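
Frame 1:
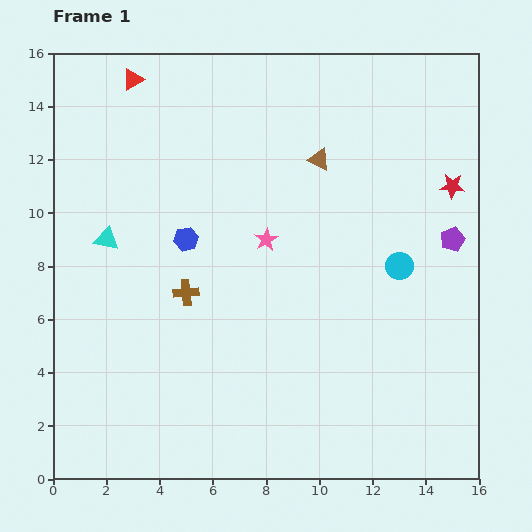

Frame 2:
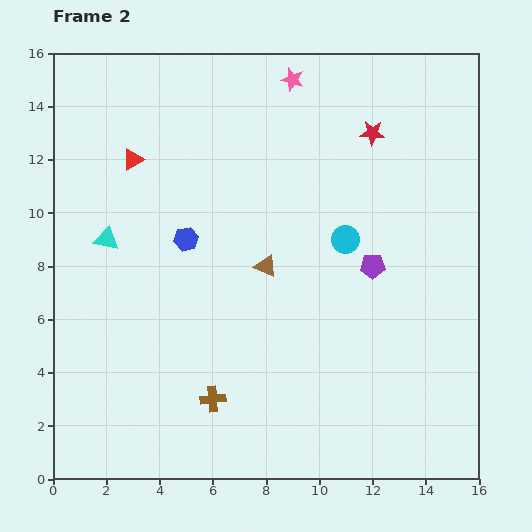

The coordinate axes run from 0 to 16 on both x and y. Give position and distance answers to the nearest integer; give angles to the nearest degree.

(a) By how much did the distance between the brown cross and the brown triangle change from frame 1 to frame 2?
-2

Distance in frame 1: 7. Distance in frame 2: 5.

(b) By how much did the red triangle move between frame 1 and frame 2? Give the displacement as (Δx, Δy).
(0, -3)

The red triangle was at (3, 15) in frame 1 and (3, 12) in frame 2.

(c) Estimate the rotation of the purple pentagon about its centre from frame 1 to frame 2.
21° clockwise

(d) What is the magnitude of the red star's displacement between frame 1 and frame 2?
4

The red star moved from (15, 11) to (12, 13), a distance of √(3² + 2²) ≈ 4.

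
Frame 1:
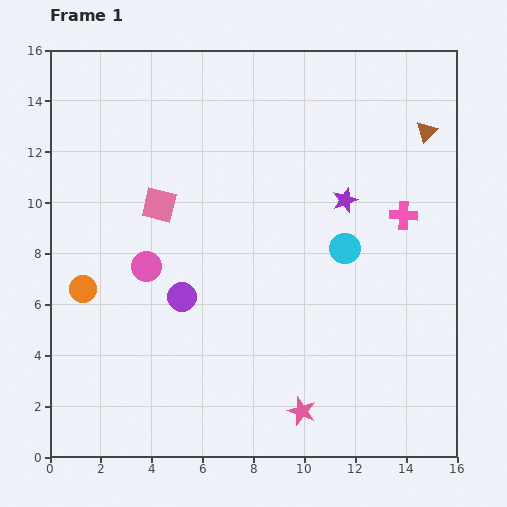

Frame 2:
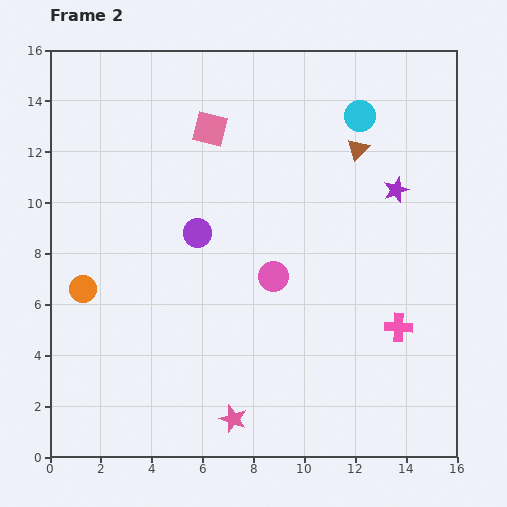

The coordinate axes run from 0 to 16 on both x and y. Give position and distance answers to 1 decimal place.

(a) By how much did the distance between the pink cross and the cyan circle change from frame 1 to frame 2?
+5.8

Distance in frame 1: 2.6. Distance in frame 2: 8.4.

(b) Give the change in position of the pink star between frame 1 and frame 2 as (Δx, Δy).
(-2.7, -0.3)

The pink star was at (9.9, 1.8) in frame 1 and (7.2, 1.5) in frame 2.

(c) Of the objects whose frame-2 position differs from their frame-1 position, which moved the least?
the purple star

(moved 2.0)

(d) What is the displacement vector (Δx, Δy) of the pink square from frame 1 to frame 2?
(2.0, 3.0)

The pink square was at (4.3, 9.9) in frame 1 and (6.3, 12.9) in frame 2.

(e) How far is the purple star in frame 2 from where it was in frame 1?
2.0

The purple star moved from (11.6, 10.1) to (13.6, 10.5), a distance of √(2.0² + 0.4²) ≈ 2.0.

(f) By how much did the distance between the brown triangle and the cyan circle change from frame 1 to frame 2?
-4.3

Distance in frame 1: 5.6. Distance in frame 2: 1.3.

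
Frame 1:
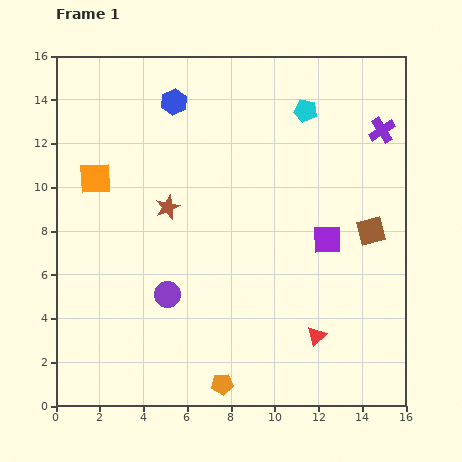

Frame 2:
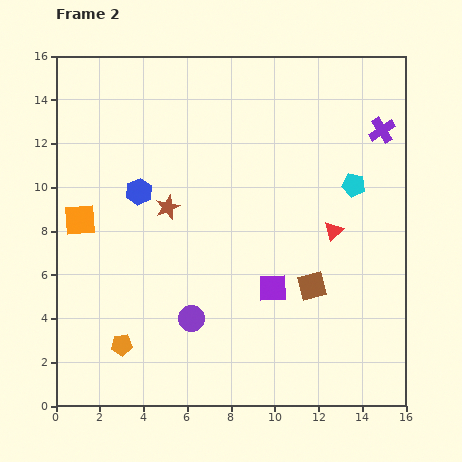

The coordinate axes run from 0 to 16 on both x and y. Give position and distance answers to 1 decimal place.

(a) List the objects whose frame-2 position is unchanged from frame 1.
the purple cross, the brown star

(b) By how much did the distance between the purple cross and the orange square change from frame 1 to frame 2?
+1.1

Distance in frame 1: 13.3. Distance in frame 2: 14.4.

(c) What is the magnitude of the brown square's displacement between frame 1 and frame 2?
3.7

The brown square moved from (14.4, 8.0) to (11.7, 5.5), a distance of √(2.7² + 2.5²) ≈ 3.7.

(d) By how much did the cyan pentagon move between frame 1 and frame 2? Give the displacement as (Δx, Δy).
(2.2, -3.4)

The cyan pentagon was at (11.4, 13.5) in frame 1 and (13.6, 10.1) in frame 2.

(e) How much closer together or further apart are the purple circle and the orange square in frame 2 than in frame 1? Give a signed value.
+0.6

Distance in frame 1: 6.2. Distance in frame 2: 6.8.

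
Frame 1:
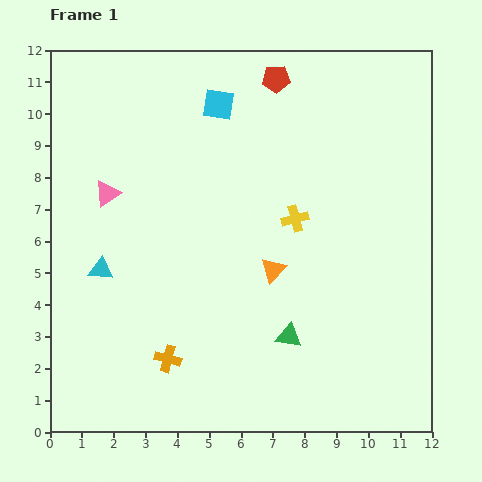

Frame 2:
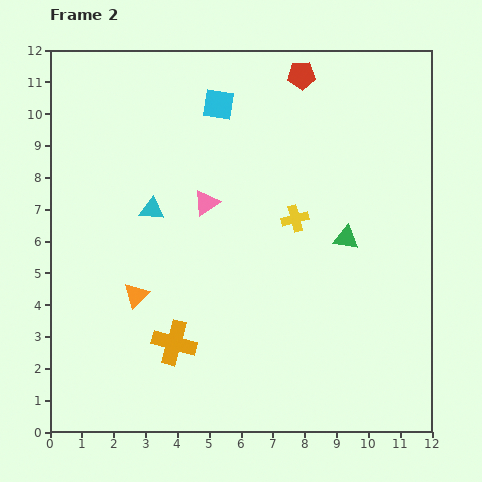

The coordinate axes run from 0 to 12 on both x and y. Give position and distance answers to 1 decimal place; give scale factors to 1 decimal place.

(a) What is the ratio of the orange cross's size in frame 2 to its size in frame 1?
1.7×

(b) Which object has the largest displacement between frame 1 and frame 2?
the orange triangle

(moved 4.4; next 3.6)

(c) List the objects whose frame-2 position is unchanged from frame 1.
the yellow cross, the cyan square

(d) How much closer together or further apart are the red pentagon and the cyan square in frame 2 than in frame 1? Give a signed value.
+0.8

Distance in frame 1: 2.0. Distance in frame 2: 2.8.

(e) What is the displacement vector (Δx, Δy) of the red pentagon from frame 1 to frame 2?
(0.8, 0.1)

The red pentagon was at (7.1, 11.1) in frame 1 and (7.9, 11.2) in frame 2.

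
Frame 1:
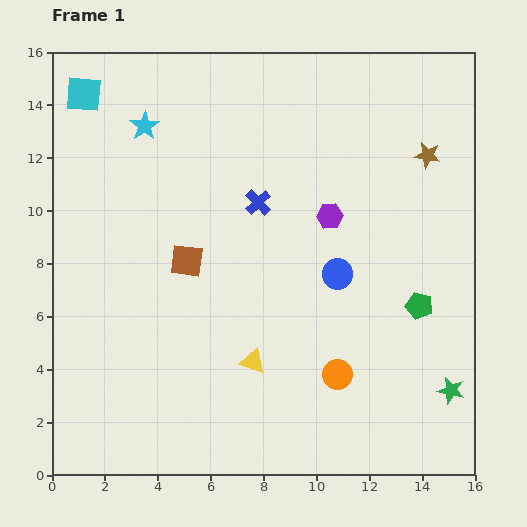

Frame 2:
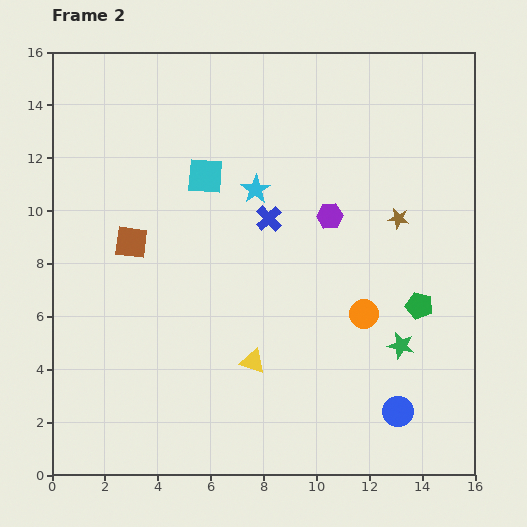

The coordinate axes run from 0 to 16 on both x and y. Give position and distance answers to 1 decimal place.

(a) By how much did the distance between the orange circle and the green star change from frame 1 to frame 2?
-2.5

Distance in frame 1: 4.3. Distance in frame 2: 1.8.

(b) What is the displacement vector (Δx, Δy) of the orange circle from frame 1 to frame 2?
(1.0, 2.3)

The orange circle was at (10.8, 3.8) in frame 1 and (11.8, 6.1) in frame 2.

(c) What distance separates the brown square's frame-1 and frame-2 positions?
2.2

The brown square moved from (5.1, 8.1) to (3.0, 8.8), a distance of √(2.1² + 0.7²) ≈ 2.2.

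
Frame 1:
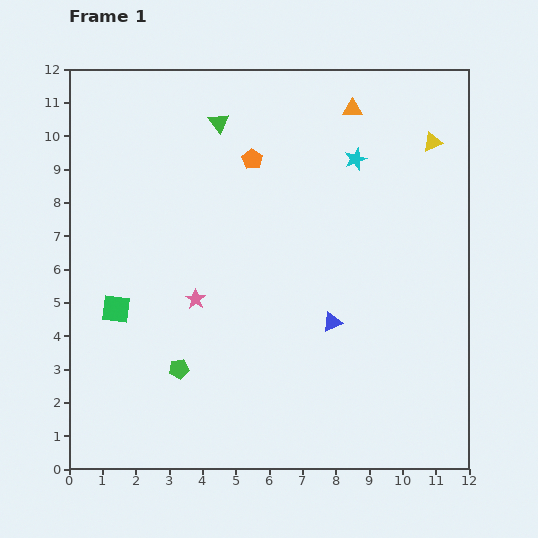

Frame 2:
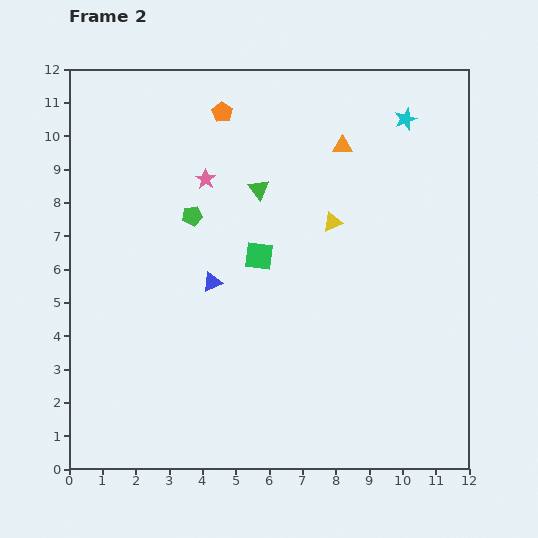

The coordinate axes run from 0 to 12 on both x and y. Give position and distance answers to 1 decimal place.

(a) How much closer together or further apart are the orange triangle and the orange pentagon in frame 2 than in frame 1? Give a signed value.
+0.3

Distance in frame 1: 3.4. Distance in frame 2: 3.7.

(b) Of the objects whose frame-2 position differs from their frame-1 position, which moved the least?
the orange triangle

(moved 1.1)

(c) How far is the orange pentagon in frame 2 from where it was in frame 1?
1.7

The orange pentagon moved from (5.5, 9.3) to (4.6, 10.7), a distance of √(0.9² + 1.4²) ≈ 1.7.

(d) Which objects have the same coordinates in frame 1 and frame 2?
none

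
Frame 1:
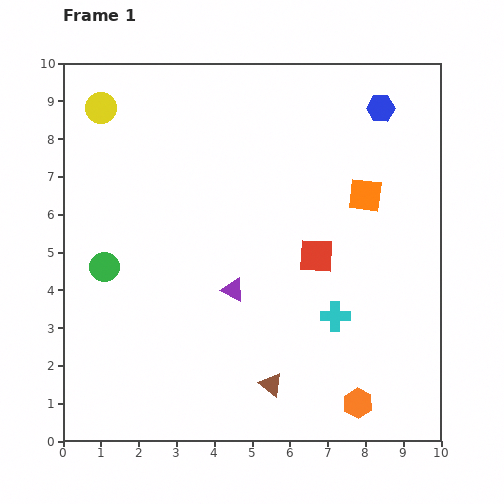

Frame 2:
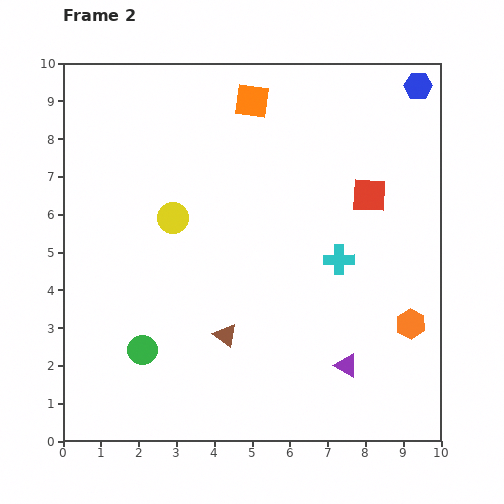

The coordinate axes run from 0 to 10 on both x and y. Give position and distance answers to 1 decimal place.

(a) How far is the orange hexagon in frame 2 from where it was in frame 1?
2.5

The orange hexagon moved from (7.8, 1.0) to (9.2, 3.1), a distance of √(1.4² + 2.1²) ≈ 2.5.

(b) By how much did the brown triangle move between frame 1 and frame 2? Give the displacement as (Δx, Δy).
(-1.2, 1.3)

The brown triangle was at (5.5, 1.5) in frame 1 and (4.3, 2.8) in frame 2.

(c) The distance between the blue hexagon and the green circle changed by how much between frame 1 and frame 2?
+1.7

Distance in frame 1: 8.4. Distance in frame 2: 10.1.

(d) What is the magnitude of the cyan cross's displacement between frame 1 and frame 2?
1.5

The cyan cross moved from (7.2, 3.3) to (7.3, 4.8), a distance of √(0.1² + 1.5²) ≈ 1.5.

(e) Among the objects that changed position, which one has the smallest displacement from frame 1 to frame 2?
the blue hexagon

(moved 1.2)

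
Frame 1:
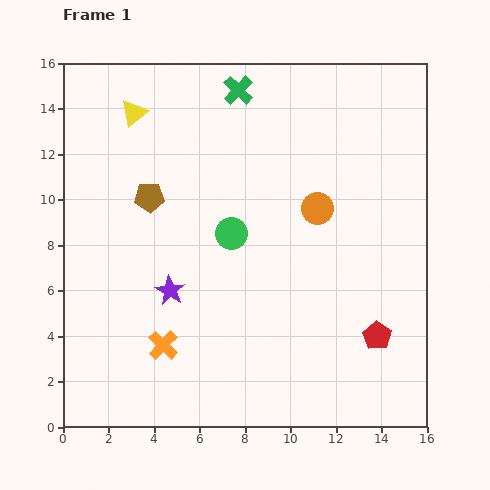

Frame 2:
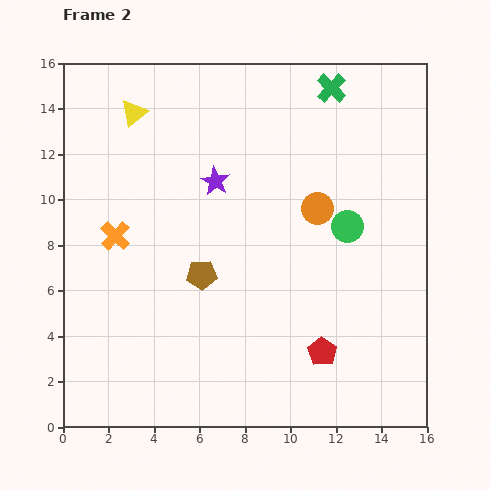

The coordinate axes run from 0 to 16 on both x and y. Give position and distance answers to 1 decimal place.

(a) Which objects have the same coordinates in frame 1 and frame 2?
the yellow triangle, the orange circle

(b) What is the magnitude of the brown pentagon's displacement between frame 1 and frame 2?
4.1

The brown pentagon moved from (3.8, 10.1) to (6.1, 6.7), a distance of √(2.3² + 3.4²) ≈ 4.1.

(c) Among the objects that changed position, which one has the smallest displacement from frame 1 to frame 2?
the red pentagon

(moved 2.5)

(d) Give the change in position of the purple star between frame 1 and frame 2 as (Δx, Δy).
(2.0, 4.8)

The purple star was at (4.7, 6.0) in frame 1 and (6.7, 10.8) in frame 2.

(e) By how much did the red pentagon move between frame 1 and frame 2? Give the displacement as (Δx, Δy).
(-2.4, -0.7)

The red pentagon was at (13.8, 4.0) in frame 1 and (11.4, 3.3) in frame 2.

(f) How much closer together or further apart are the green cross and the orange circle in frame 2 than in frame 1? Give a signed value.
-1.0

Distance in frame 1: 6.3. Distance in frame 2: 5.3.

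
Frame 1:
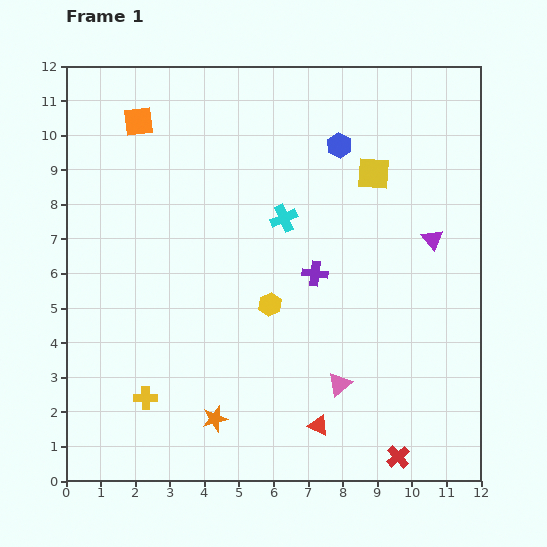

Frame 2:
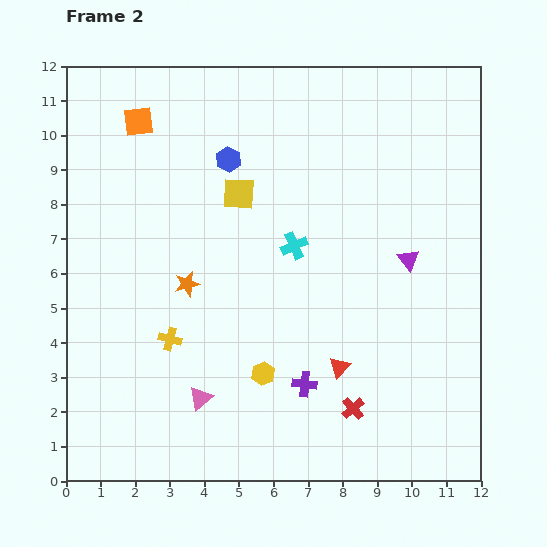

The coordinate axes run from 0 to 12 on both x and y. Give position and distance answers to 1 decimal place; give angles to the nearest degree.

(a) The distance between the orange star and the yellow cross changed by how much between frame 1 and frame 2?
-0.4

Distance in frame 1: 2.1. Distance in frame 2: 1.7.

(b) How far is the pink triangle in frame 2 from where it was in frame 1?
4.0

The pink triangle moved from (7.9, 2.8) to (3.9, 2.4), a distance of √(4.0² + 0.4²) ≈ 4.0.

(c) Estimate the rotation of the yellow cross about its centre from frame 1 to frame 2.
15° clockwise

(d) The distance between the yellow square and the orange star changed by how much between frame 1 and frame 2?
-5.5

Distance in frame 1: 8.5. Distance in frame 2: 3.0.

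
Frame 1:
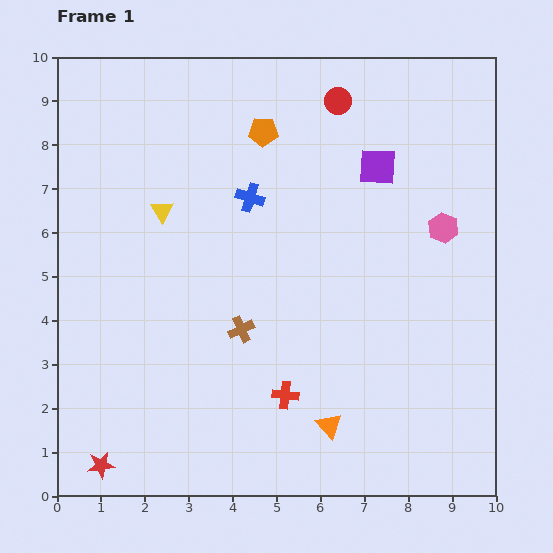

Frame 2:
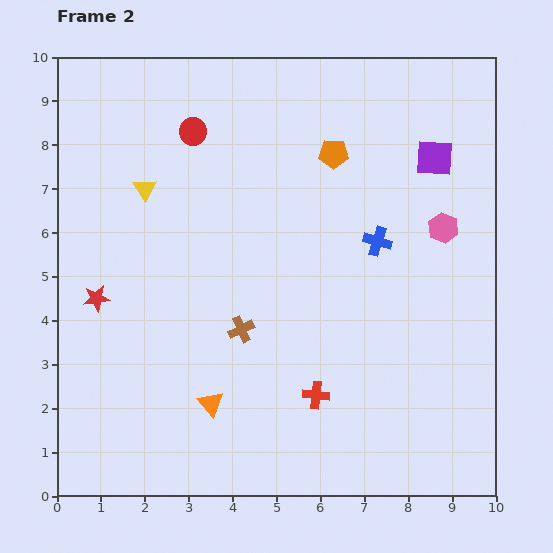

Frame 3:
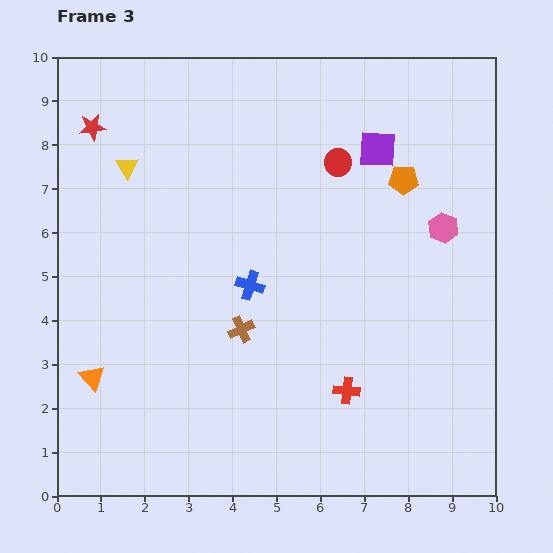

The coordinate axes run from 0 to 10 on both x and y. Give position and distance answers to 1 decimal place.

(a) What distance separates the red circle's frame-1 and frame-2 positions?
3.4

The red circle moved from (6.4, 9.0) to (3.1, 8.3), a distance of √(3.3² + 0.7²) ≈ 3.4.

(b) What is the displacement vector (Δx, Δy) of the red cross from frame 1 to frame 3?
(1.4, 0.1)

The red cross was at (5.2, 2.3) in frame 1 and (6.6, 2.4) in frame 3.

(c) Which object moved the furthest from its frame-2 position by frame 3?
the red star

(moved 3.9; next 3.4)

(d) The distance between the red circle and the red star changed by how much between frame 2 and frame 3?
+1.3

Distance in frame 2: 4.4. Distance in frame 3: 5.7.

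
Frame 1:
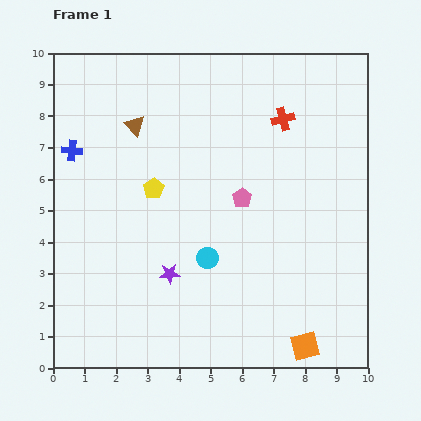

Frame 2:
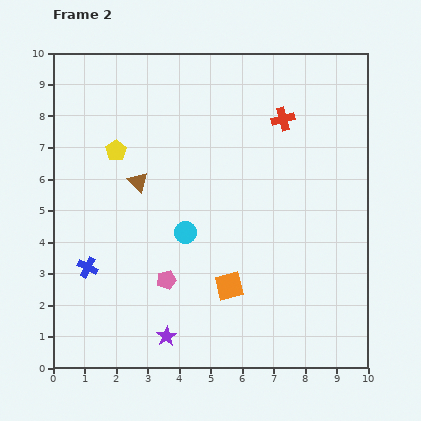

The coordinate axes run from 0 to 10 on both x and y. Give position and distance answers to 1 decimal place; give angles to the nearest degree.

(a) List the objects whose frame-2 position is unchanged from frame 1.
the red cross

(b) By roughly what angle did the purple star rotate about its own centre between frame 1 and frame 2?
28° counter-clockwise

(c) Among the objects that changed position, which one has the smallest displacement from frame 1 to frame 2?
the cyan circle

(moved 1.1)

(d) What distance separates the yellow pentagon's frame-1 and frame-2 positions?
1.7

The yellow pentagon moved from (3.2, 5.7) to (2.0, 6.9), a distance of √(1.2² + 1.2²) ≈ 1.7.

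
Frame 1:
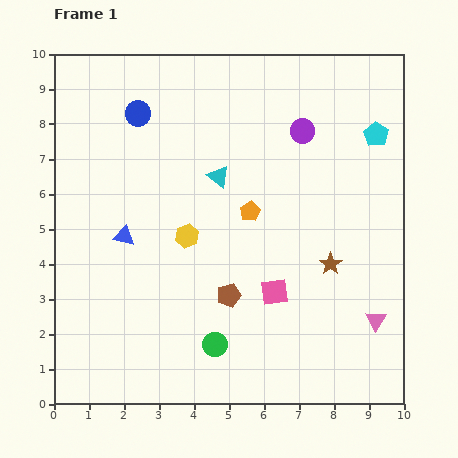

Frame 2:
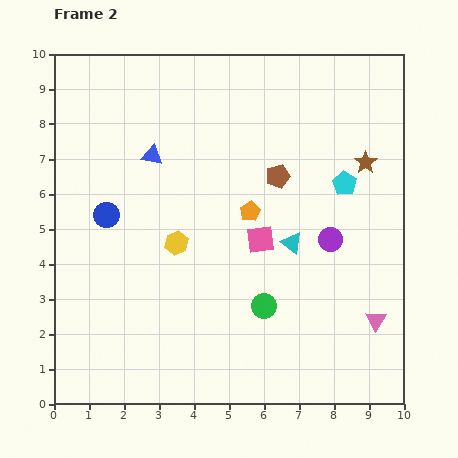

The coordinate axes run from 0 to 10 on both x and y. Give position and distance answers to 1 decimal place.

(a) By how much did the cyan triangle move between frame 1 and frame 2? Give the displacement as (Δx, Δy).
(2.1, -1.9)

The cyan triangle was at (4.7, 6.5) in frame 1 and (6.8, 4.6) in frame 2.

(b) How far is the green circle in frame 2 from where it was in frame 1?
1.8

The green circle moved from (4.6, 1.7) to (6.0, 2.8), a distance of √(1.4² + 1.1²) ≈ 1.8.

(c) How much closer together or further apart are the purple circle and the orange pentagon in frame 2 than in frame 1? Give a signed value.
-0.3

Distance in frame 1: 2.7. Distance in frame 2: 2.4.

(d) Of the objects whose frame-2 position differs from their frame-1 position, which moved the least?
the yellow hexagon

(moved 0.4)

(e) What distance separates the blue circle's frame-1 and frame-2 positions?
3.0

The blue circle moved from (2.4, 8.3) to (1.5, 5.4), a distance of √(0.9² + 2.9²) ≈ 3.0.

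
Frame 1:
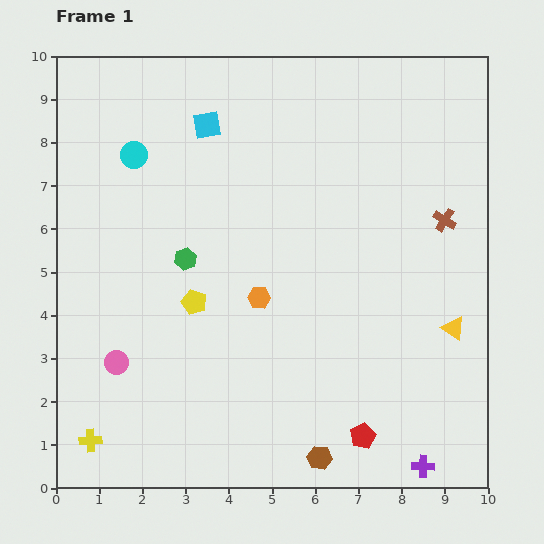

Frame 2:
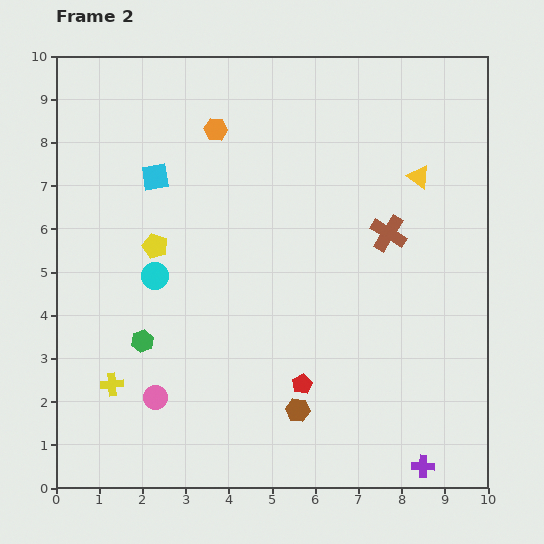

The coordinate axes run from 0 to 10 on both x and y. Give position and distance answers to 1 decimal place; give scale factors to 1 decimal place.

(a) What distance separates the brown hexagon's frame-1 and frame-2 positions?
1.2

The brown hexagon moved from (6.1, 0.7) to (5.6, 1.8), a distance of √(0.5² + 1.1²) ≈ 1.2.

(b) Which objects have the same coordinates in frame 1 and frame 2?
the purple cross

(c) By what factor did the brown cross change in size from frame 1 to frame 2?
1.6×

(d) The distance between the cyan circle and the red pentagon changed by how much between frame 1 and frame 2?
-4.2

Distance in frame 1: 8.4. Distance in frame 2: 4.2.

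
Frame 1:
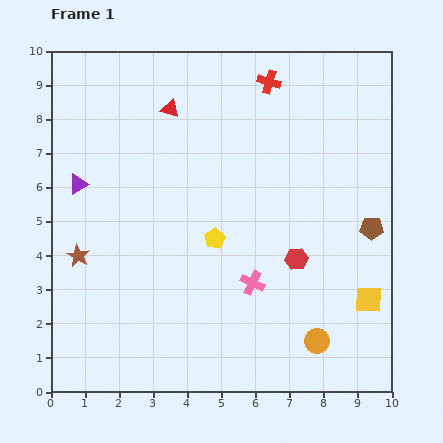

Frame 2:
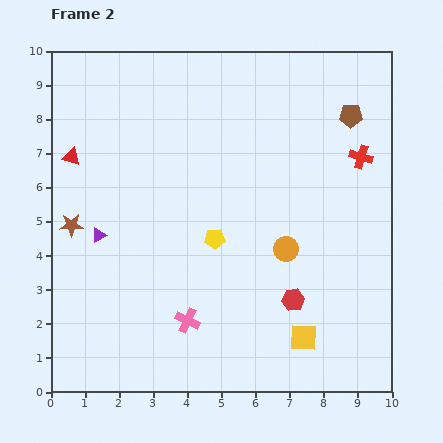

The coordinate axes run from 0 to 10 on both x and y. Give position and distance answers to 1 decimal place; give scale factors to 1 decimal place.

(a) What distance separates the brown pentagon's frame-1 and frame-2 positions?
3.4

The brown pentagon moved from (9.4, 4.8) to (8.8, 8.1), a distance of √(0.6² + 3.3²) ≈ 3.4.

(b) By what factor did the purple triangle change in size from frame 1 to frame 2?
0.7×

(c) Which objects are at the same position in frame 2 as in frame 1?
the yellow pentagon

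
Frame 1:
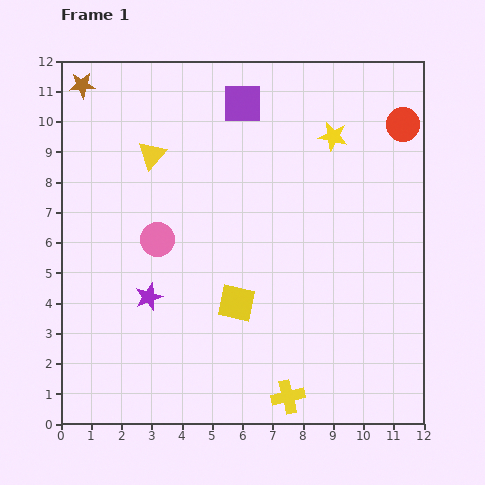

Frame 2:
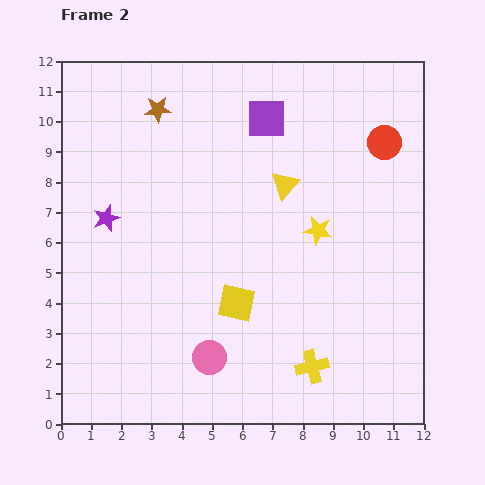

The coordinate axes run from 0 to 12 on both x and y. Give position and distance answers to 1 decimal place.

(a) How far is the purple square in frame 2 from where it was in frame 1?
0.9

The purple square moved from (6.0, 10.6) to (6.8, 10.1), a distance of √(0.8² + 0.5²) ≈ 0.9.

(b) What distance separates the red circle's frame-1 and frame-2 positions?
0.8

The red circle moved from (11.3, 9.9) to (10.7, 9.3), a distance of √(0.6² + 0.6²) ≈ 0.8.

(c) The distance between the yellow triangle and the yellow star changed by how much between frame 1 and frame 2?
-4.1

Distance in frame 1: 6.0. Distance in frame 2: 1.9.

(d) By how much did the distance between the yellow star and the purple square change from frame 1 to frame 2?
+0.9

Distance in frame 1: 3.2. Distance in frame 2: 4.1.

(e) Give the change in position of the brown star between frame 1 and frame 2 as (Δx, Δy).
(2.5, -0.8)

The brown star was at (0.7, 11.2) in frame 1 and (3.2, 10.4) in frame 2.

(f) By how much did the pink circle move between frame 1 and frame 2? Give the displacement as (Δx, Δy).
(1.7, -3.9)

The pink circle was at (3.2, 6.1) in frame 1 and (4.9, 2.2) in frame 2.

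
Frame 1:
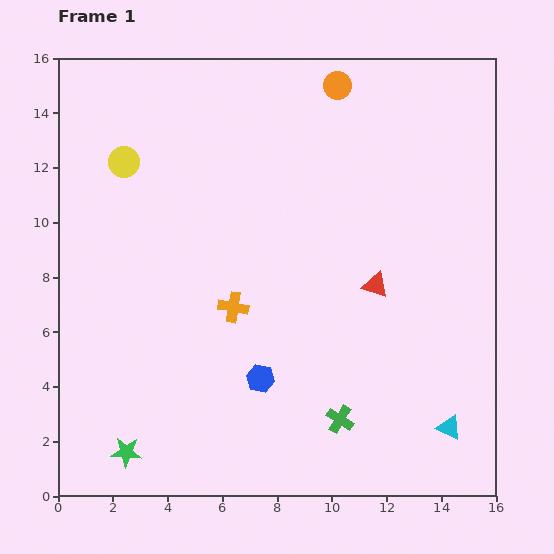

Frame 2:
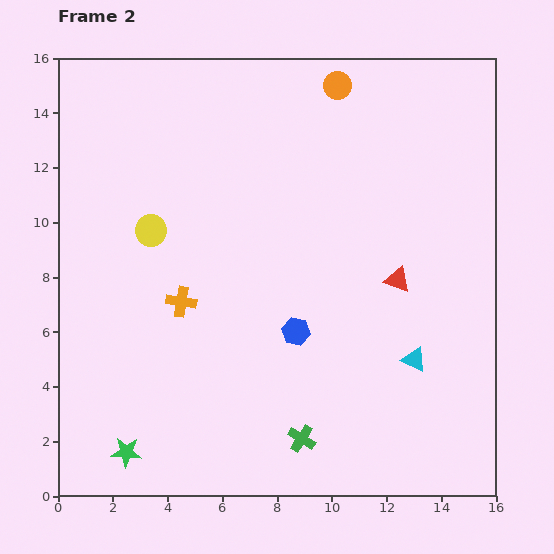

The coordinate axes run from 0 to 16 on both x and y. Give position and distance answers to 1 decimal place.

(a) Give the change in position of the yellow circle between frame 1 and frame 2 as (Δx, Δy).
(1.0, -2.5)

The yellow circle was at (2.4, 12.2) in frame 1 and (3.4, 9.7) in frame 2.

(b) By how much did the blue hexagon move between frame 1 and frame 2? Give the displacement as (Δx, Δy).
(1.3, 1.7)

The blue hexagon was at (7.4, 4.3) in frame 1 and (8.7, 6.0) in frame 2.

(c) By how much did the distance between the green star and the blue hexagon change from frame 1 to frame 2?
+2.0

Distance in frame 1: 5.6. Distance in frame 2: 7.6.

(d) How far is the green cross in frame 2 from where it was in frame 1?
1.6

The green cross moved from (10.3, 2.8) to (8.9, 2.1), a distance of √(1.4² + 0.7²) ≈ 1.6.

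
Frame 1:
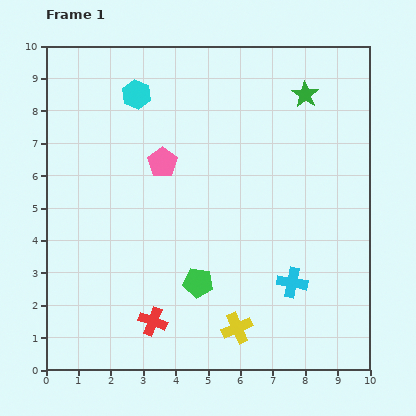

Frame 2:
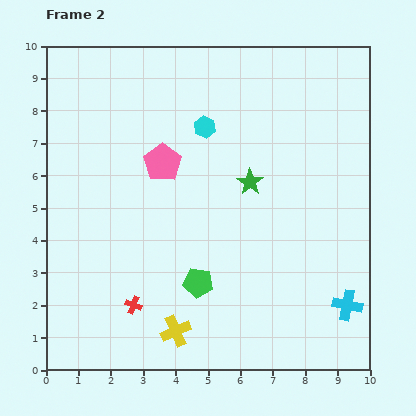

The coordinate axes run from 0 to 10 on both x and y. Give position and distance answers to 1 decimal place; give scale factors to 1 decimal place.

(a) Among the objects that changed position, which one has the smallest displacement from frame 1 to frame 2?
the red cross

(moved 0.8)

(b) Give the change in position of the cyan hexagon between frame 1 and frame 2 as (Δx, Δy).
(2.1, -1.0)

The cyan hexagon was at (2.8, 8.5) in frame 1 and (4.9, 7.5) in frame 2.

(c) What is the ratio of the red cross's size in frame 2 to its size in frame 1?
0.6×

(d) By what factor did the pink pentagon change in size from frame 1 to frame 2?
1.3×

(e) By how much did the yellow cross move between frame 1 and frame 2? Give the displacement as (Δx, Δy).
(-1.9, -0.1)

The yellow cross was at (5.9, 1.3) in frame 1 and (4.0, 1.2) in frame 2.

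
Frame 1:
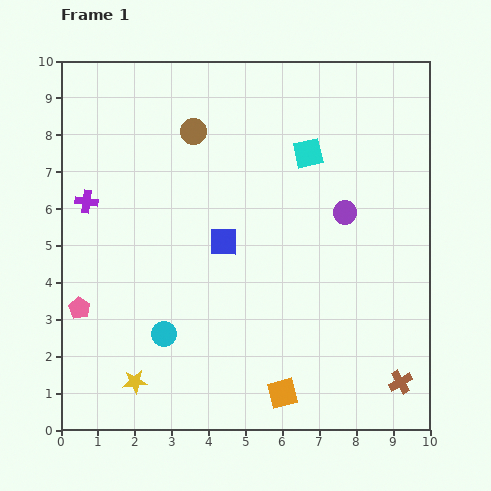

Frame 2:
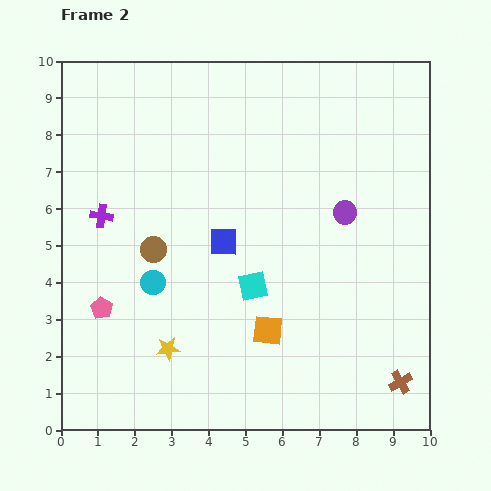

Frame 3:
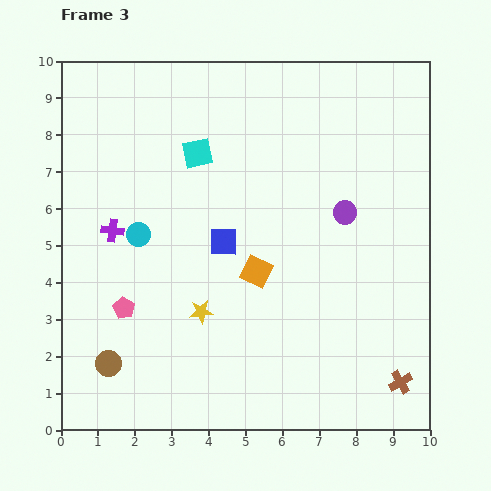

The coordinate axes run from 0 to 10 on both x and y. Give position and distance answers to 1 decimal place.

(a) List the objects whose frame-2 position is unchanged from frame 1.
the blue square, the purple circle, the brown cross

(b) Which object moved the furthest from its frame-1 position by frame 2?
the cyan square

(moved 3.9; next 3.4)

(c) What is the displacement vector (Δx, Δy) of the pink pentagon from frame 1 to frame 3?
(1.2, 0.0)

The pink pentagon was at (0.5, 3.3) in frame 1 and (1.7, 3.3) in frame 3.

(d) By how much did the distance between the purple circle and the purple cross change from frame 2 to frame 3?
-0.3

Distance in frame 2: 6.6. Distance in frame 3: 6.3.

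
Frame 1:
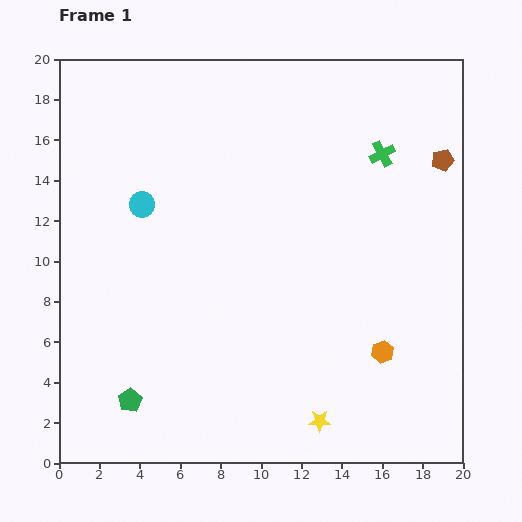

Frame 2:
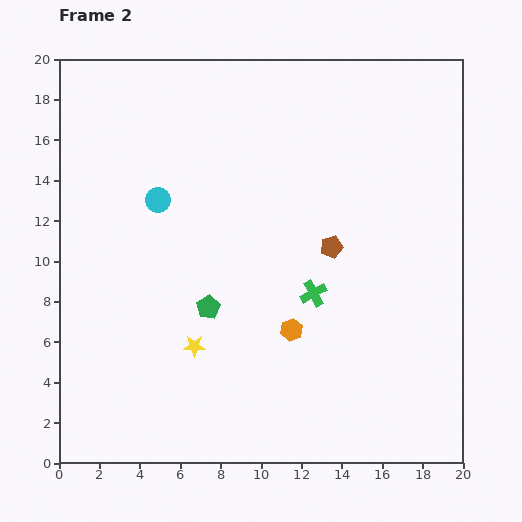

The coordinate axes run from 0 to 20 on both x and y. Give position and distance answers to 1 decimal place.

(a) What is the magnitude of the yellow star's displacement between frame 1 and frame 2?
7.2

The yellow star moved from (12.9, 2.1) to (6.7, 5.8), a distance of √(6.2² + 3.7²) ≈ 7.2.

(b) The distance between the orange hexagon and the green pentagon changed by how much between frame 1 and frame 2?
-8.5

Distance in frame 1: 12.7. Distance in frame 2: 4.2.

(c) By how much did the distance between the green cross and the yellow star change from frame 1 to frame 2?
-7.2

Distance in frame 1: 13.6. Distance in frame 2: 6.4.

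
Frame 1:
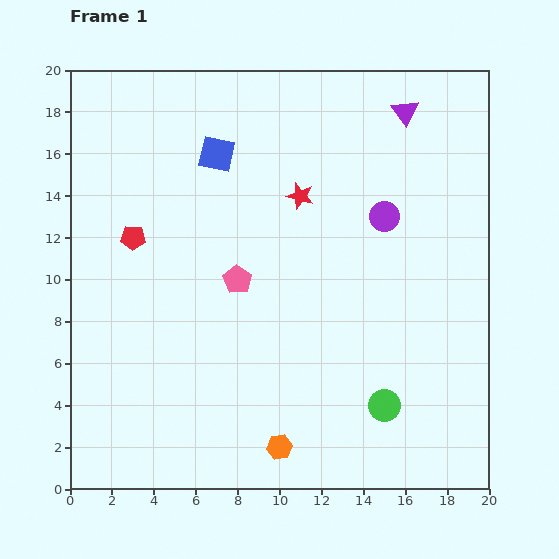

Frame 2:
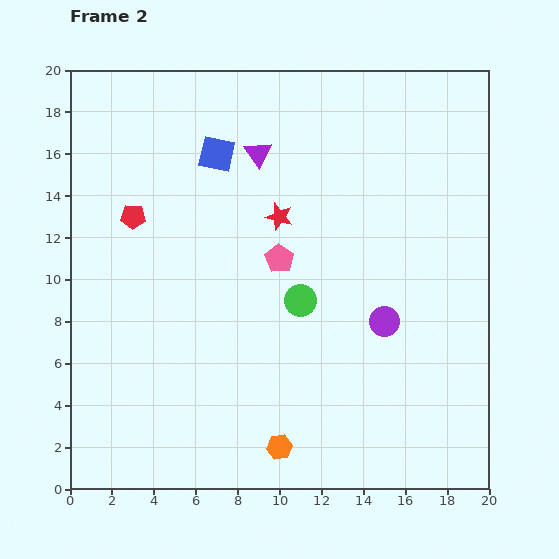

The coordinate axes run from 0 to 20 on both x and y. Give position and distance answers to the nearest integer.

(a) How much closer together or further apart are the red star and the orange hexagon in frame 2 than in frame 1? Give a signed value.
-1

Distance in frame 1: 12. Distance in frame 2: 11.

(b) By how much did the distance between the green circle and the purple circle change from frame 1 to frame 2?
-5

Distance in frame 1: 9. Distance in frame 2: 4.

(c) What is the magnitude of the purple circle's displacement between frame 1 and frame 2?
5

The purple circle moved from (15, 13) to (15, 8), a distance of √(0² + 5²) ≈ 5.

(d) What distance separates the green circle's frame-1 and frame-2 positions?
6

The green circle moved from (15, 4) to (11, 9), a distance of √(4² + 5²) ≈ 6.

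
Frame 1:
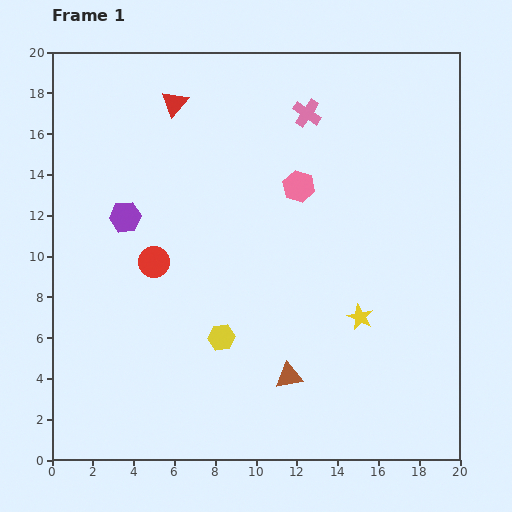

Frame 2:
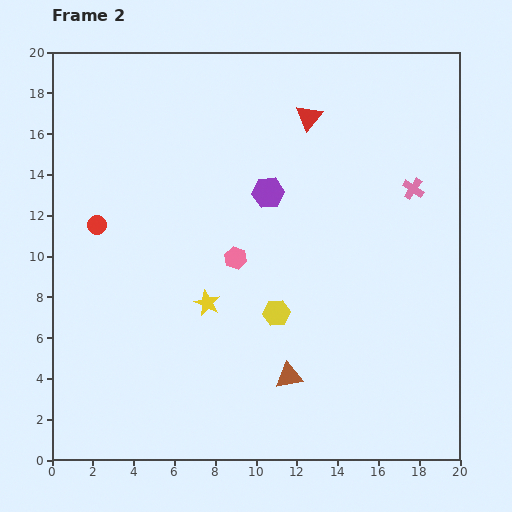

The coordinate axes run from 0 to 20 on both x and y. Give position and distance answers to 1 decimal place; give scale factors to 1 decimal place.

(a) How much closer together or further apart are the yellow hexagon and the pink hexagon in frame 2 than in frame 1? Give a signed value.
-4.9

Distance in frame 1: 8.3. Distance in frame 2: 3.4.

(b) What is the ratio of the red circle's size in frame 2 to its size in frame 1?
0.6×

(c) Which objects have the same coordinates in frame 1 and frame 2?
the brown triangle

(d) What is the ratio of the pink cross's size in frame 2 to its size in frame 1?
0.8×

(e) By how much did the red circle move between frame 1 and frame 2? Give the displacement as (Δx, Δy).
(-2.8, 1.8)

The red circle was at (5.0, 9.7) in frame 1 and (2.2, 11.5) in frame 2.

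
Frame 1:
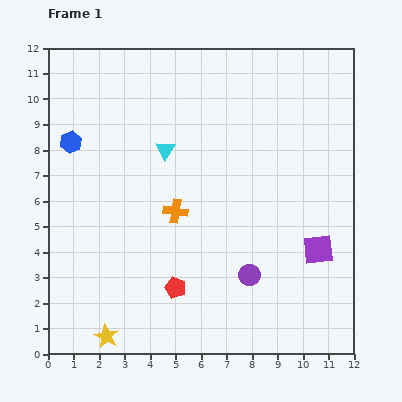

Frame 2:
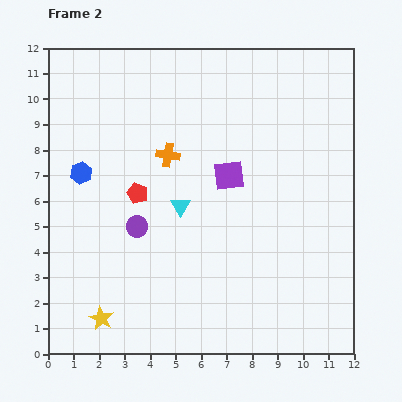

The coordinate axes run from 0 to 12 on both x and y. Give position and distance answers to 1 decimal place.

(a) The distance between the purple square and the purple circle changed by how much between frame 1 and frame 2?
+1.2

Distance in frame 1: 2.9. Distance in frame 2: 4.1.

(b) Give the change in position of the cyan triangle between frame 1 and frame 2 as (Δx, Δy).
(0.6, -2.2)

The cyan triangle was at (4.6, 8.0) in frame 1 and (5.2, 5.8) in frame 2.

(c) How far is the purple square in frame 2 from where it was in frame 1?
4.5

The purple square moved from (10.6, 4.1) to (7.1, 7.0), a distance of √(3.5² + 2.9²) ≈ 4.5.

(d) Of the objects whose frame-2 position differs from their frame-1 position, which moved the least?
the yellow star

(moved 0.7)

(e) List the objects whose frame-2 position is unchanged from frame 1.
none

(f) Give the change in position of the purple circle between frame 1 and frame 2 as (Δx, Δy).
(-4.4, 1.9)

The purple circle was at (7.9, 3.1) in frame 1 and (3.5, 5.0) in frame 2.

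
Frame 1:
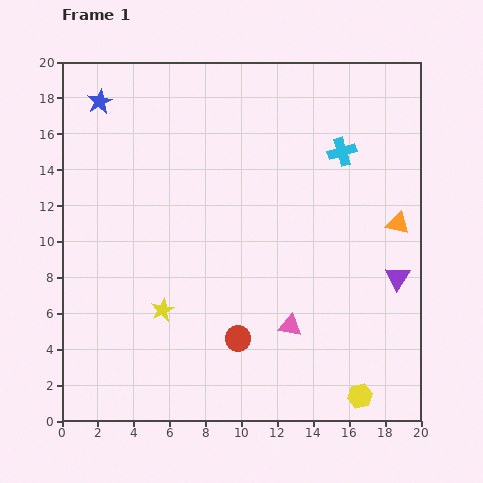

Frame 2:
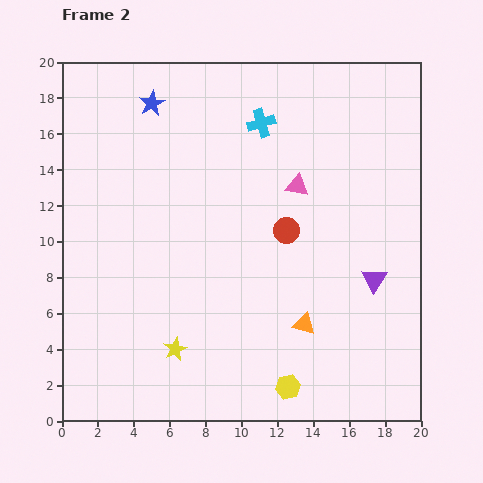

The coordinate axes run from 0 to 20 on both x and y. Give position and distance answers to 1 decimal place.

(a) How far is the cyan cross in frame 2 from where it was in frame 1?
4.8

The cyan cross moved from (15.6, 15.0) to (11.1, 16.6), a distance of √(4.5² + 1.6²) ≈ 4.8.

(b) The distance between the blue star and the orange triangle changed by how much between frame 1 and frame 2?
-2.9

Distance in frame 1: 17.9. Distance in frame 2: 15.0.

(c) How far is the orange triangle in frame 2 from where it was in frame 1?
7.6

The orange triangle moved from (18.7, 11.0) to (13.5, 5.4), a distance of √(5.2² + 5.6²) ≈ 7.6.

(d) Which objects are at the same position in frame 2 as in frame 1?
none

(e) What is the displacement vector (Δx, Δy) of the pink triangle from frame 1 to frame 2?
(0.4, 7.8)

The pink triangle was at (12.7, 5.3) in frame 1 and (13.1, 13.1) in frame 2.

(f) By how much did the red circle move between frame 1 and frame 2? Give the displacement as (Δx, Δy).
(2.7, 6.0)

The red circle was at (9.8, 4.6) in frame 1 and (12.5, 10.6) in frame 2.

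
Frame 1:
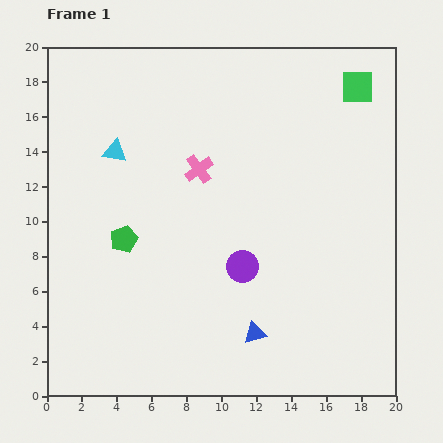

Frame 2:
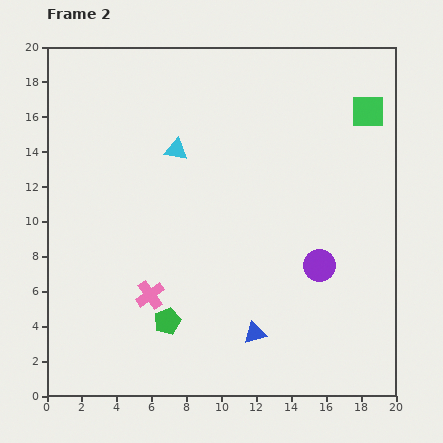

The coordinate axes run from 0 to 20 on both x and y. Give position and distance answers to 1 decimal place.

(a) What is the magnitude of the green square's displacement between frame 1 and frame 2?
1.5

The green square moved from (17.8, 17.7) to (18.4, 16.3), a distance of √(0.6² + 1.4²) ≈ 1.5.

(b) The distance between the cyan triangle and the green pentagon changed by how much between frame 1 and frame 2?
+4.8

Distance in frame 1: 5.0. Distance in frame 2: 9.8.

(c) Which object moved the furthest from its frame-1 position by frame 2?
the pink cross

(moved 7.7; next 5.3)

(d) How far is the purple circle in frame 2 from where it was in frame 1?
4.4

The purple circle moved from (11.2, 7.4) to (15.6, 7.5), a distance of √(4.4² + 0.1²) ≈ 4.4.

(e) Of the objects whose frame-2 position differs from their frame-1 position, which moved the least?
the green square

(moved 1.5)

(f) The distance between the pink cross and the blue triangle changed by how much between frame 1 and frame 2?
-3.5

Distance in frame 1: 9.9. Distance in frame 2: 6.4.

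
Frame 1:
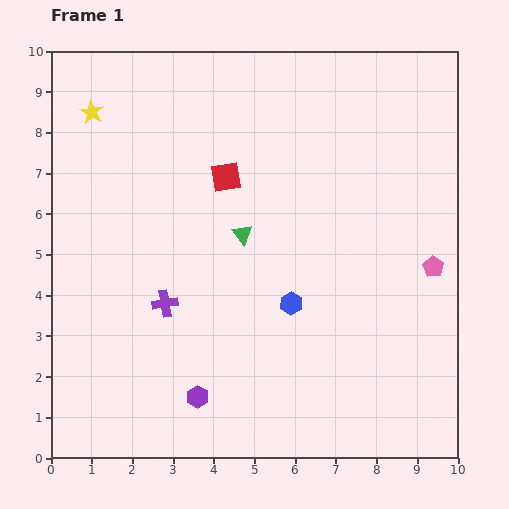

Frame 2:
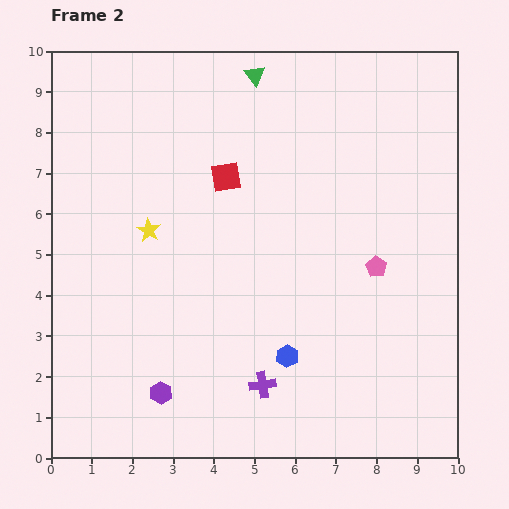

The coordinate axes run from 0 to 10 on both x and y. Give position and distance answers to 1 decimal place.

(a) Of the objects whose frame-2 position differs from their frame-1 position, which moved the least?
the purple hexagon

(moved 0.9)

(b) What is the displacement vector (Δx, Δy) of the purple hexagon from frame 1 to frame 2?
(-0.9, 0.1)

The purple hexagon was at (3.6, 1.5) in frame 1 and (2.7, 1.6) in frame 2.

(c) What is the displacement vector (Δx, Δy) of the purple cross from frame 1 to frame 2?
(2.4, -2.0)

The purple cross was at (2.8, 3.8) in frame 1 and (5.2, 1.8) in frame 2.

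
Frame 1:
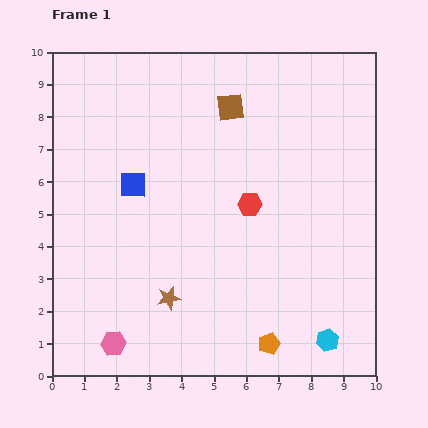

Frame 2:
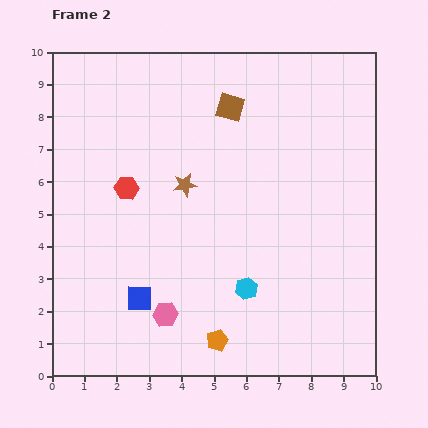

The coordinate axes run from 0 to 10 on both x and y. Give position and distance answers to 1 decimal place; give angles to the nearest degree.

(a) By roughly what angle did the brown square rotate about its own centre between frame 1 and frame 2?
23° clockwise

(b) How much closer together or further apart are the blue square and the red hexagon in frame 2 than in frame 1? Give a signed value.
-0.2

Distance in frame 1: 3.6. Distance in frame 2: 3.4.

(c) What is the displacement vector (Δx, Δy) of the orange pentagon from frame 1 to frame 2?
(-1.6, 0.1)

The orange pentagon was at (6.7, 1.0) in frame 1 and (5.1, 1.1) in frame 2.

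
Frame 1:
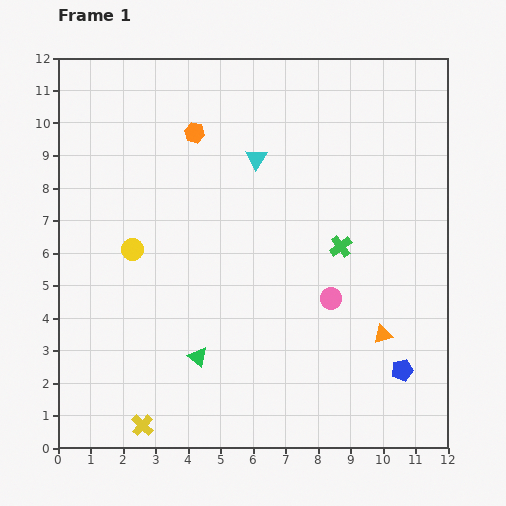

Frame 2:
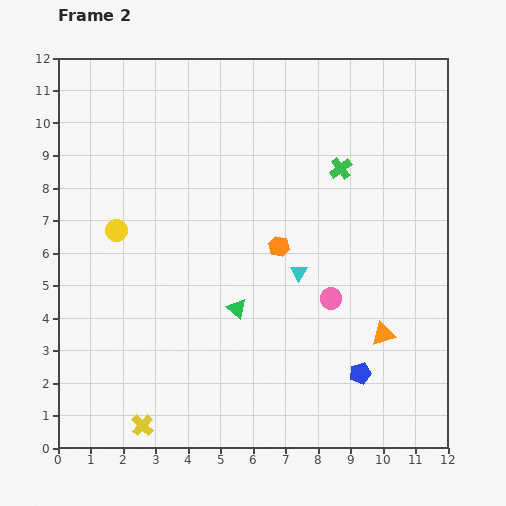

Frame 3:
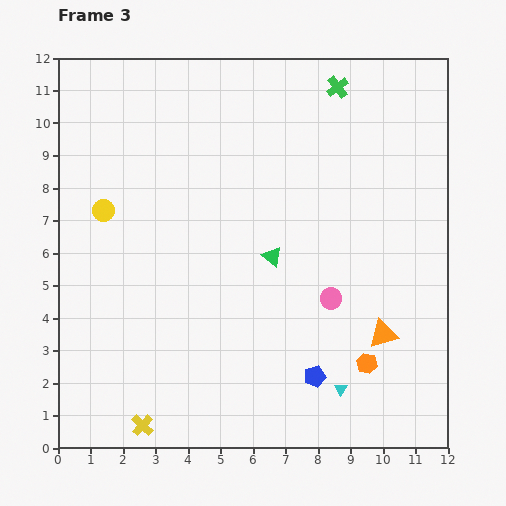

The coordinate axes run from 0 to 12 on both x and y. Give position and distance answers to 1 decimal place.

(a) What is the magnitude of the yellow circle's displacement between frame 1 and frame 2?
0.8

The yellow circle moved from (2.3, 6.1) to (1.8, 6.7), a distance of √(0.5² + 0.6²) ≈ 0.8.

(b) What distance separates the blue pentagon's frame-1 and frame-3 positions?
2.7

The blue pentagon moved from (10.6, 2.4) to (7.9, 2.2), a distance of √(2.7² + 0.2²) ≈ 2.7.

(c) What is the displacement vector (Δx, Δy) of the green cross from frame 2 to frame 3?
(-0.1, 2.5)

The green cross was at (8.7, 8.6) in frame 2 and (8.6, 11.1) in frame 3.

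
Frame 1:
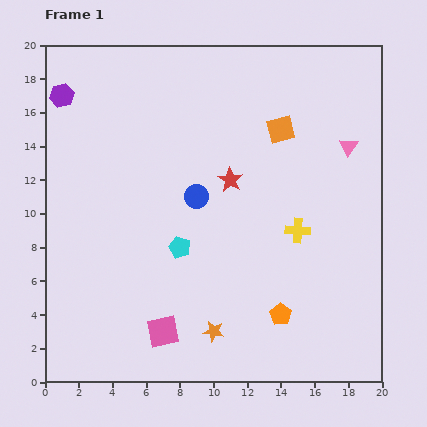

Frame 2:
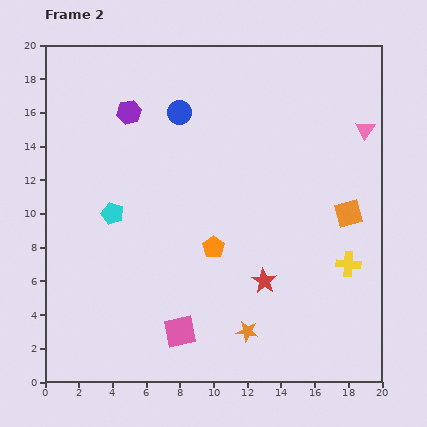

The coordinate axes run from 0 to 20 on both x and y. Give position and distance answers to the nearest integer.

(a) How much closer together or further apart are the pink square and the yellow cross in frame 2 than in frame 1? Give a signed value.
+1

Distance in frame 1: 10. Distance in frame 2: 11.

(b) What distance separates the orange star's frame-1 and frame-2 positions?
2

The orange star moved from (10, 3) to (12, 3), a distance of √(2² + 0²) ≈ 2.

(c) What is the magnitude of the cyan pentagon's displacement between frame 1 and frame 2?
4

The cyan pentagon moved from (8, 8) to (4, 10), a distance of √(4² + 2²) ≈ 4.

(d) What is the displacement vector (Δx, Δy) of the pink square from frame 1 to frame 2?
(1, 0)

The pink square was at (7, 3) in frame 1 and (8, 3) in frame 2.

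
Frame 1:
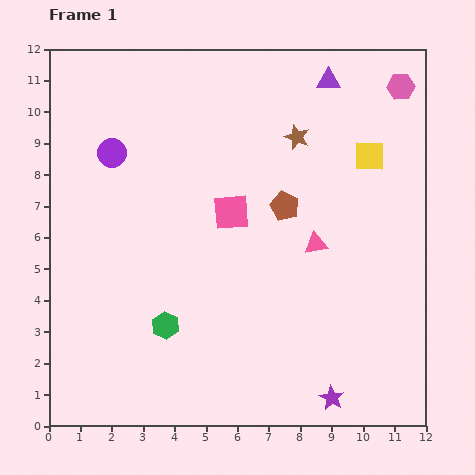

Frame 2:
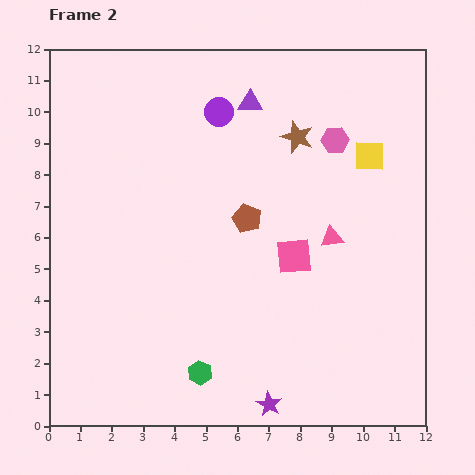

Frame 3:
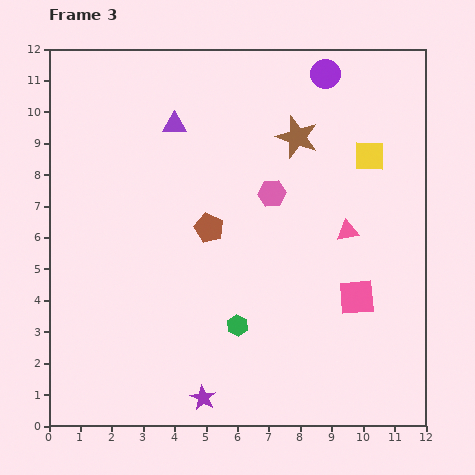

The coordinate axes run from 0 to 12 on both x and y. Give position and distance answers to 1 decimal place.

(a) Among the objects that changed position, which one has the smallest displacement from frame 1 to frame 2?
the pink triangle

(moved 0.5)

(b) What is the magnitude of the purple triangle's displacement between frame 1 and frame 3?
5.1

The purple triangle moved from (8.9, 11.0) to (4.0, 9.6), a distance of √(4.9² + 1.4²) ≈ 5.1.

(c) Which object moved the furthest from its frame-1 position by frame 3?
the purple circle

(moved 7.2; next 5.3)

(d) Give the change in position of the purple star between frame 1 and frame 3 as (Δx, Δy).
(-4.1, 0.0)

The purple star was at (9.0, 0.9) in frame 1 and (4.9, 0.9) in frame 3.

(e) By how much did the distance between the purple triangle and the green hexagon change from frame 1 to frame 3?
-2.7

Distance in frame 1: 9.4. Distance in frame 3: 6.7.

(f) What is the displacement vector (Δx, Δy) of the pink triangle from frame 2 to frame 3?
(0.5, 0.2)

The pink triangle was at (9.0, 6.0) in frame 2 and (9.5, 6.2) in frame 3.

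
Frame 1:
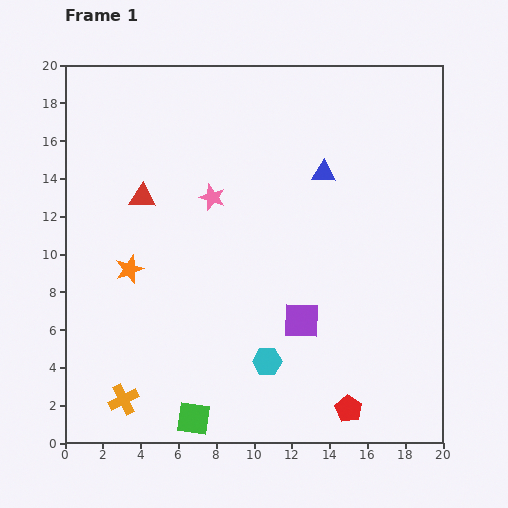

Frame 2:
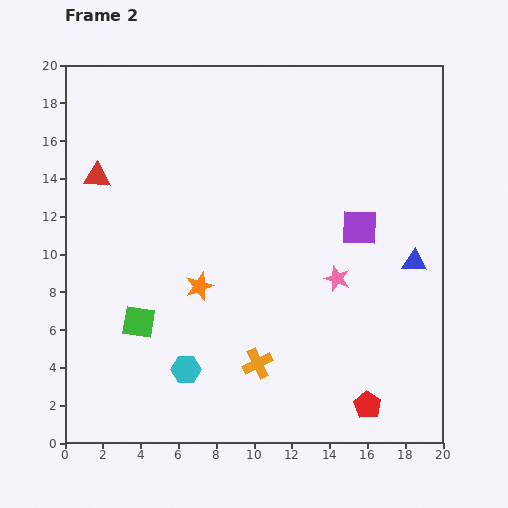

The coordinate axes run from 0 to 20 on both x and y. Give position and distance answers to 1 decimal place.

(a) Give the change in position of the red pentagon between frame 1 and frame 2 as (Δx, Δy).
(1.0, 0.2)

The red pentagon was at (15.0, 1.8) in frame 1 and (16.0, 2.0) in frame 2.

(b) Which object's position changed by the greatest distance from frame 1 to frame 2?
the pink star

(moved 7.9; next 7.3)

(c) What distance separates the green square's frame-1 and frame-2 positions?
5.9

The green square moved from (6.8, 1.3) to (3.9, 6.4), a distance of √(2.9² + 5.1²) ≈ 5.9.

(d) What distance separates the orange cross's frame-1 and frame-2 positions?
7.3

The orange cross moved from (3.1, 2.3) to (10.2, 4.2), a distance of √(7.1² + 1.9²) ≈ 7.3.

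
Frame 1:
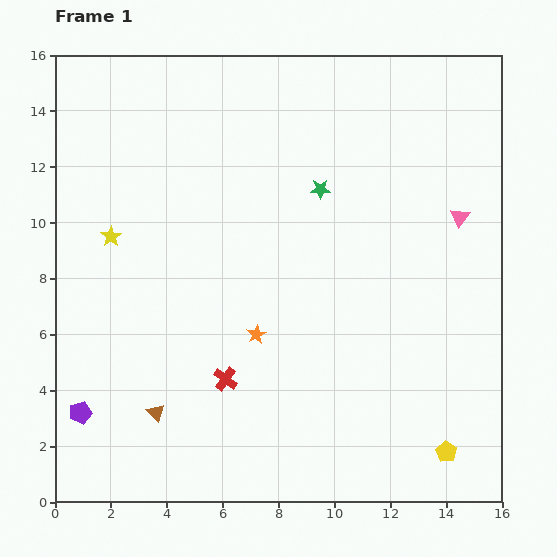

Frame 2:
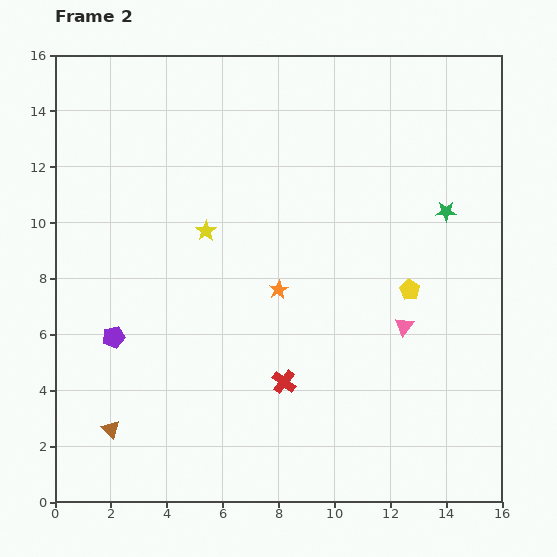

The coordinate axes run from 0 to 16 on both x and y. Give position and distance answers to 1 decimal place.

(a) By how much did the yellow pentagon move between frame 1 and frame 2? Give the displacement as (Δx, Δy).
(-1.3, 5.8)

The yellow pentagon was at (14.0, 1.8) in frame 1 and (12.7, 7.6) in frame 2.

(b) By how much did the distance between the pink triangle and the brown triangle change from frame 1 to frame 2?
-1.9

Distance in frame 1: 13.0. Distance in frame 2: 11.1.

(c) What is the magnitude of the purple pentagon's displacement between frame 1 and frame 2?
3.0

The purple pentagon moved from (0.9, 3.2) to (2.1, 5.9), a distance of √(1.2² + 2.7²) ≈ 3.0.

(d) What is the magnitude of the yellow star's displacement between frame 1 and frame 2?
3.4

The yellow star moved from (2.0, 9.5) to (5.4, 9.7), a distance of √(3.4² + 0.2²) ≈ 3.4.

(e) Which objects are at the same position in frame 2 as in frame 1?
none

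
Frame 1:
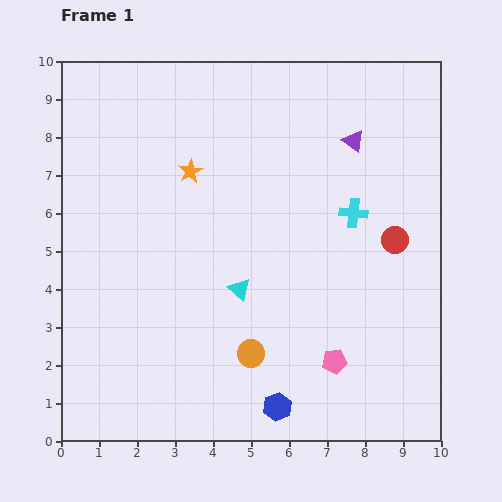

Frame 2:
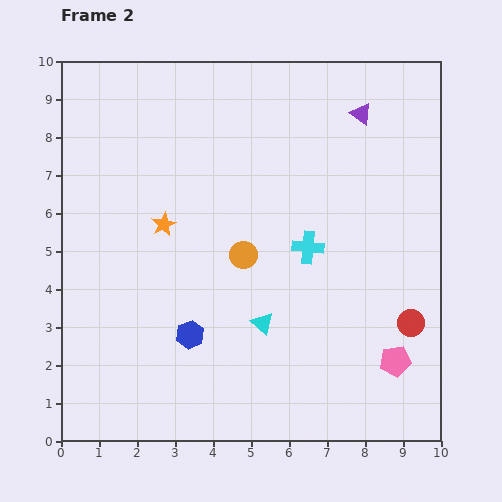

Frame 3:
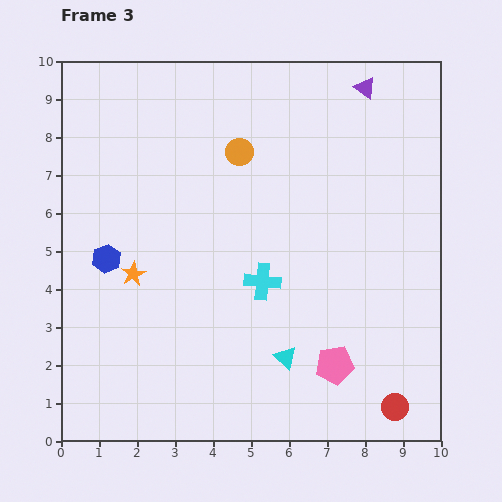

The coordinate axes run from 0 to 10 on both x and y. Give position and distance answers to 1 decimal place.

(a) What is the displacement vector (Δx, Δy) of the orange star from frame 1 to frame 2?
(-0.7, -1.4)

The orange star was at (3.4, 7.1) in frame 1 and (2.7, 5.7) in frame 2.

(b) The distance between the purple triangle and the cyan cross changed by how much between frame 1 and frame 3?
+3.9

Distance in frame 1: 1.9. Distance in frame 3: 5.8.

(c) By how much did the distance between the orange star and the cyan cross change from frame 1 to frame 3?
-1.0

Distance in frame 1: 4.4. Distance in frame 3: 3.4.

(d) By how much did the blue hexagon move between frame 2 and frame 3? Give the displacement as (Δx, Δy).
(-2.2, 2.0)

The blue hexagon was at (3.4, 2.8) in frame 2 and (1.2, 4.8) in frame 3.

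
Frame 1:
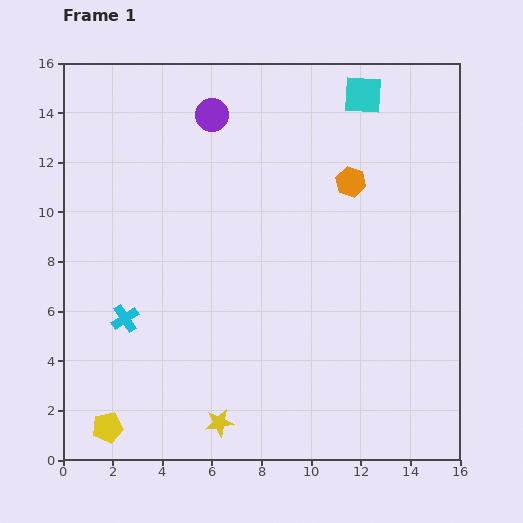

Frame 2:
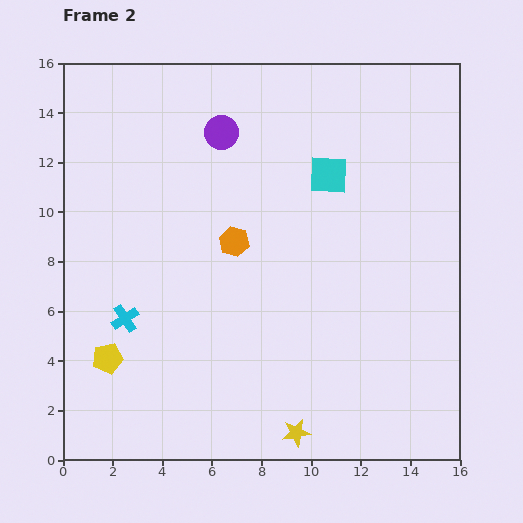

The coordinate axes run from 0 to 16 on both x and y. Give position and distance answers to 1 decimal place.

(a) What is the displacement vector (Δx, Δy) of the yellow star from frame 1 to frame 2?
(3.1, -0.4)

The yellow star was at (6.3, 1.5) in frame 1 and (9.4, 1.1) in frame 2.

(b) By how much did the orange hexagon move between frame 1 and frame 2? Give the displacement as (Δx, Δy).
(-4.7, -2.4)

The orange hexagon was at (11.6, 11.2) in frame 1 and (6.9, 8.8) in frame 2.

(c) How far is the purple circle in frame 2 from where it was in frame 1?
0.8

The purple circle moved from (6.0, 13.9) to (6.4, 13.2), a distance of √(0.4² + 0.7²) ≈ 0.8.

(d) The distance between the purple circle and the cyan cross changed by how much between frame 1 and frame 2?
-0.4

Distance in frame 1: 8.9. Distance in frame 2: 8.5.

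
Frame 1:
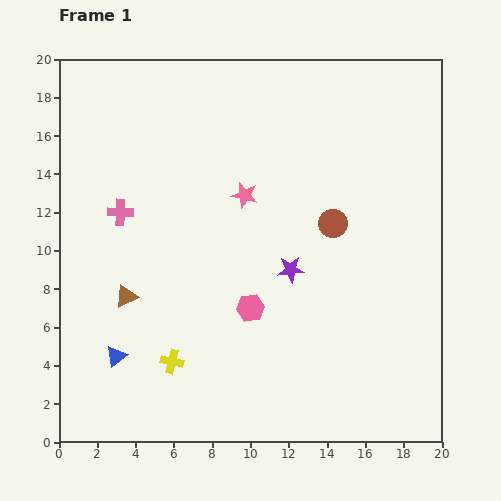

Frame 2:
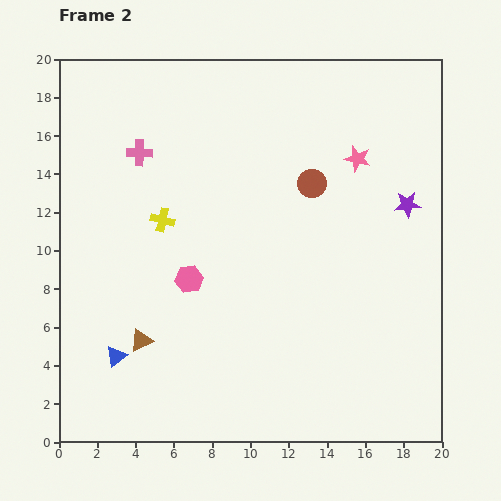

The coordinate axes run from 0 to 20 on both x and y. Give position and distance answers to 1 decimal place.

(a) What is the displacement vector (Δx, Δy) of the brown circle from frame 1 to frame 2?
(-1.1, 2.1)

The brown circle was at (14.3, 11.4) in frame 1 and (13.2, 13.5) in frame 2.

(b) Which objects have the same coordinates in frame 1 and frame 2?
the blue triangle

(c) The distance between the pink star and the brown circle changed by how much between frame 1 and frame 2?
-2.1

Distance in frame 1: 4.8. Distance in frame 2: 2.7.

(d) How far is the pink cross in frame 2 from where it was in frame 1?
3.3

The pink cross moved from (3.2, 12.0) to (4.2, 15.1), a distance of √(1.0² + 3.1²) ≈ 3.3.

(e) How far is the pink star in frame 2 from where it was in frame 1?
6.2

The pink star moved from (9.7, 12.9) to (15.6, 14.8), a distance of √(5.9² + 1.9²) ≈ 6.2.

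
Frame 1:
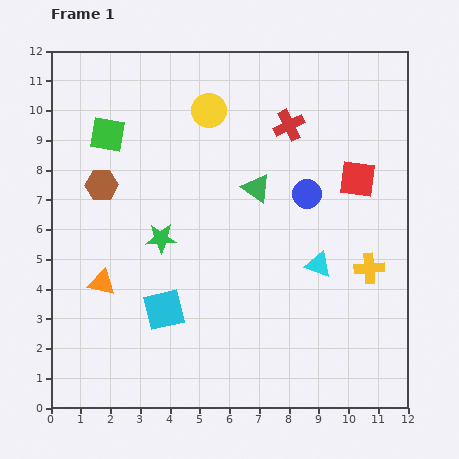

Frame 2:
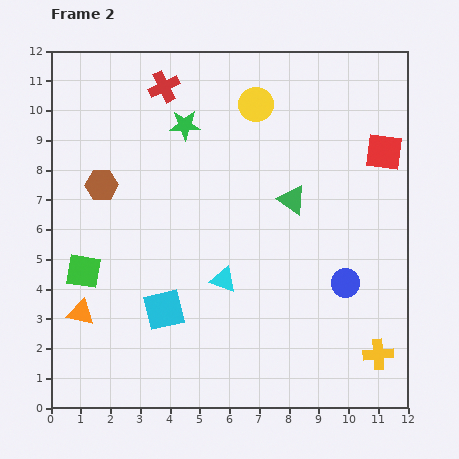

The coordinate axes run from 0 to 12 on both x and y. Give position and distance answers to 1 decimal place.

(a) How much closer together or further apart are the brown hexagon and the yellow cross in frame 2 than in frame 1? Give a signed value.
+1.5

Distance in frame 1: 9.4. Distance in frame 2: 10.9.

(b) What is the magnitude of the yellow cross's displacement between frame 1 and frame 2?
2.9

The yellow cross moved from (10.7, 4.7) to (11.0, 1.8), a distance of √(0.3² + 2.9²) ≈ 2.9.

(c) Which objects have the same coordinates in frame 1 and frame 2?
the brown hexagon, the cyan square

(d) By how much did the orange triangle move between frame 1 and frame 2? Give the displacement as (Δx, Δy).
(-0.7, -1.0)

The orange triangle was at (1.7, 4.2) in frame 1 and (1.0, 3.2) in frame 2.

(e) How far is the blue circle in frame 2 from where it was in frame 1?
3.3

The blue circle moved from (8.6, 7.2) to (9.9, 4.2), a distance of √(1.3² + 3.0²) ≈ 3.3.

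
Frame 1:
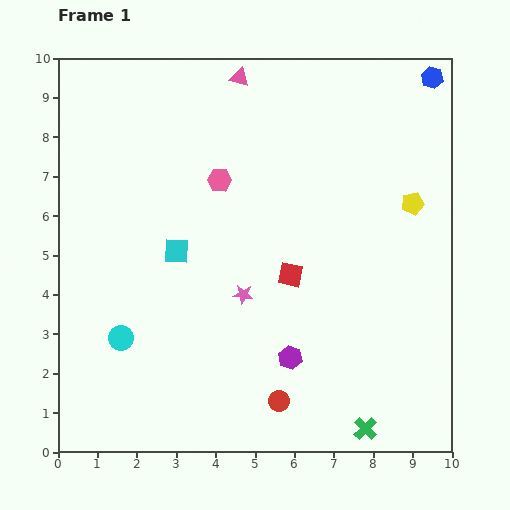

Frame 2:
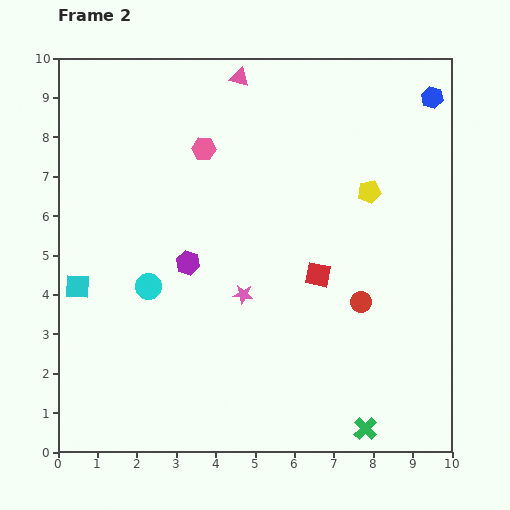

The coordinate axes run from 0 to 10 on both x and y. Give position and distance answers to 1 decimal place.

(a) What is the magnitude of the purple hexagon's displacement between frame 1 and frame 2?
3.5

The purple hexagon moved from (5.9, 2.4) to (3.3, 4.8), a distance of √(2.6² + 2.4²) ≈ 3.5.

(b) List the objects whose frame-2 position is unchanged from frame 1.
the pink star, the pink triangle, the green cross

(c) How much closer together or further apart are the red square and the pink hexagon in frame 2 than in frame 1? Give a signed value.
+1.3

Distance in frame 1: 3.0. Distance in frame 2: 4.3.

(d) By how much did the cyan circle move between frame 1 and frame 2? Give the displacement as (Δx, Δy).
(0.7, 1.3)

The cyan circle was at (1.6, 2.9) in frame 1 and (2.3, 4.2) in frame 2.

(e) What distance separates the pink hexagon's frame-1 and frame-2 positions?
0.9

The pink hexagon moved from (4.1, 6.9) to (3.7, 7.7), a distance of √(0.4² + 0.8²) ≈ 0.9.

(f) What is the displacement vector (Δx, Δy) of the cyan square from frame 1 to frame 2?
(-2.5, -0.9)

The cyan square was at (3.0, 5.1) in frame 1 and (0.5, 4.2) in frame 2.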